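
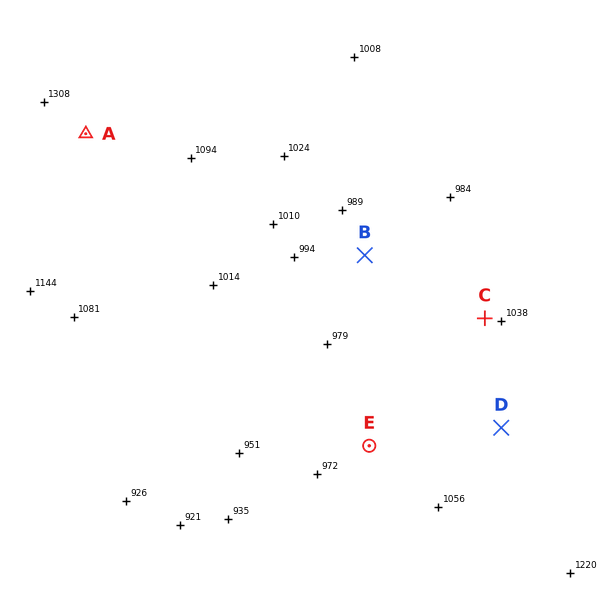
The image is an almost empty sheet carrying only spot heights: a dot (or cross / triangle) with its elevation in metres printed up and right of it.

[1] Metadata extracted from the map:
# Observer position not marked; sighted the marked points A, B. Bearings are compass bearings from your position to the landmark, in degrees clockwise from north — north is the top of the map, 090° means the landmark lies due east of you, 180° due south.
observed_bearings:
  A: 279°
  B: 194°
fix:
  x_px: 383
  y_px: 181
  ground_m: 980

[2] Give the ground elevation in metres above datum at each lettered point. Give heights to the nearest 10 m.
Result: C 1030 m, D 1080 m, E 990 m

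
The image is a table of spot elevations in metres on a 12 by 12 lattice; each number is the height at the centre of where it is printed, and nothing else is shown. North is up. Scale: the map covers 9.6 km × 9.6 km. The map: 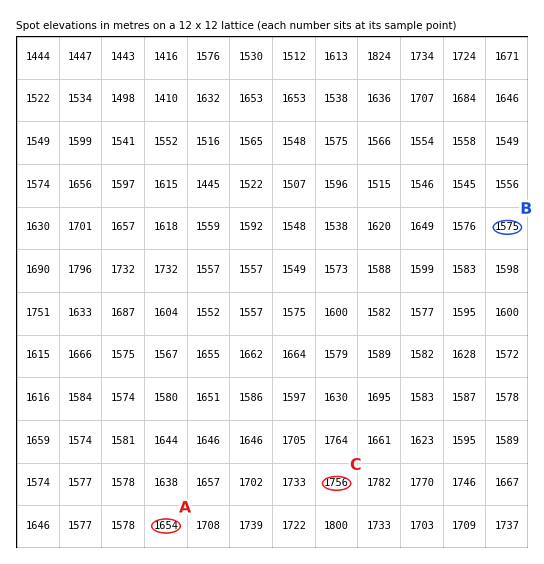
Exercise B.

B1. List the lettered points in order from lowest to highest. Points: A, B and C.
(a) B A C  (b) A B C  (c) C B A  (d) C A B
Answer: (a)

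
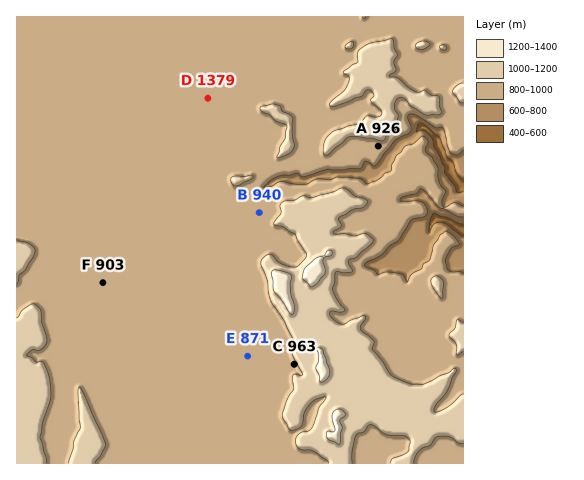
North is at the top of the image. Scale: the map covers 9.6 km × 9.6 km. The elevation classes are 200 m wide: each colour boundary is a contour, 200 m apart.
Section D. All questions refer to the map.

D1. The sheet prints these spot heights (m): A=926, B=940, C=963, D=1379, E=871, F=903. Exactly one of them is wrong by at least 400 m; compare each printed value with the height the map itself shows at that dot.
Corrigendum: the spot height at D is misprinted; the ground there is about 879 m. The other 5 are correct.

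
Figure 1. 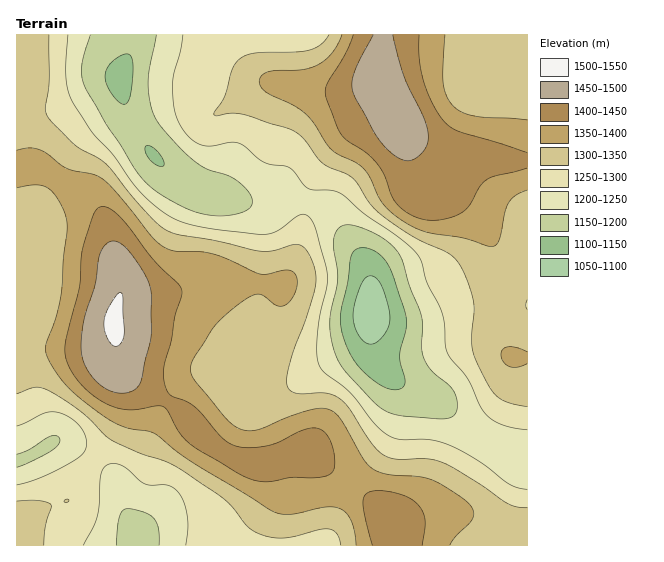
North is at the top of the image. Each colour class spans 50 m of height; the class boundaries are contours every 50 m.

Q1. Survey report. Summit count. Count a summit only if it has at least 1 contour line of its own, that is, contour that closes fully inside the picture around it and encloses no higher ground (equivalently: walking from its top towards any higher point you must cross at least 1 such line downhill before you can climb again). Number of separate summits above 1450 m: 1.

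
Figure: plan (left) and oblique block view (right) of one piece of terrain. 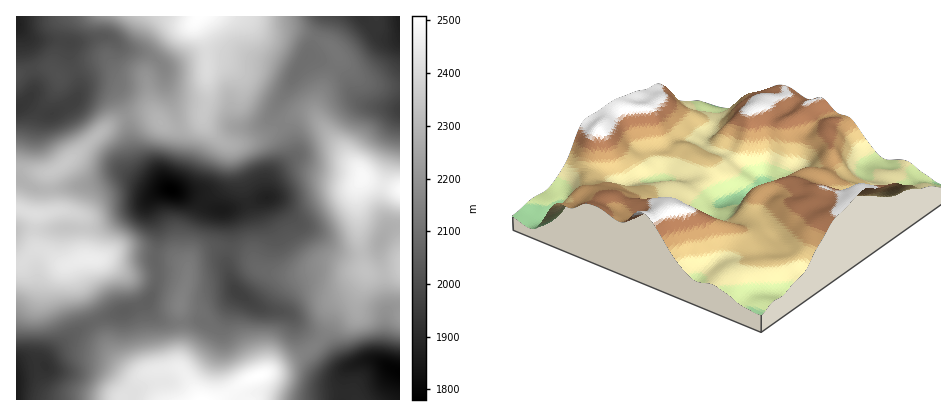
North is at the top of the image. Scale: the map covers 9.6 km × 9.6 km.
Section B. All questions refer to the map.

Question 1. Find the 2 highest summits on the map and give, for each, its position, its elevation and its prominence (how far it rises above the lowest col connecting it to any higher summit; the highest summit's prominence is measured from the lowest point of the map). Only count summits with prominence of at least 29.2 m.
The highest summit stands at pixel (362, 178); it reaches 2488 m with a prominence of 42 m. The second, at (90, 260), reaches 2455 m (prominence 248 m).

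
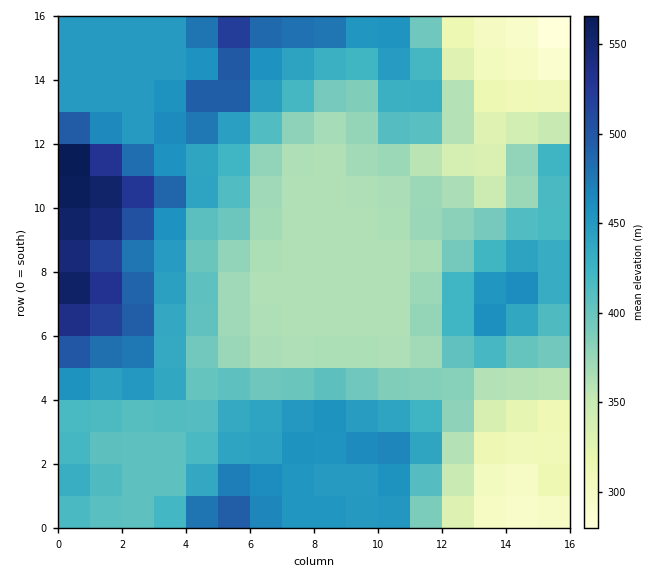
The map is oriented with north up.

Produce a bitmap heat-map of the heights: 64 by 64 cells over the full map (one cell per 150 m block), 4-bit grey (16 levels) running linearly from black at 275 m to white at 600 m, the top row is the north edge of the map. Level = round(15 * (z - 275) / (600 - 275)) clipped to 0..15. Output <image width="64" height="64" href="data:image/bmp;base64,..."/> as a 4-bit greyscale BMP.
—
<image width="64" height="64" href="data:image/bmp;base64,Qk12CAAAAAAAAHYAAAAoAAAAQAAAAEAAAAABAAQAAAAAAAAIAAATCwAAEwsAABAAAAAAAAAAAAAAABEREQAiIiIAMzMzAERERABVVVUAZmZmAHd3dwCIiIgAmZmZAKqqqgC7u7sAzMzMAN3d3QDu7u4A////AHd2ZmZmZmZ4mqqqqpmYiIiIiIiIiIh1RDIiERERERERd2ZmZmZmZniZqqqqmZiIiIiIiIiIiHZUMyIRERERERFmZmZmZmZmeImqqqqZmIiIiIiIiIiIdlQzIiEREREREXd3d2ZmZmZniJqqqpmYiIiIiIiIiIh2VEMyIRERERERd3d3ZmZmZmZ4maqqmZmIiIiIiIiIiHZVQzIhERERERF3d3dmZmZmZmeJmZmZmZiIiIiIiIiIdmVEMyERERESInd3d2ZmZmZmZ3iZmZmYiIiIiIiIiJiHZUQzIRERESIih3d2ZmZmZmZmeIiIiIiIiIiIiIiZmYdmVDIhERESIiJ3d3ZmZmZmZmZ4iIiIiIiIiIiIiZmZiHZUMiERERIiInd3ZmZmZmZmZneIh3iIiIiIiImZmZmYdlQyIhERIiIid2ZmZmZmZmZmd4h3d4iJmYiJmZmZmZiHZUMiIiIRERFmZmZmZmZmZmZ3d3d3iImZmZmZmZmZiIdlQzIiIhEREWZmZmZmZmZmZmd3d3eIiJmZmZmYiIiId2VDMyIiIRERZmZmZmZmZmZmZ3eIiIiIiZmZiIiIiId3ZUQzMiIiIRF3d3d3ZmZnZmZnd4iIiIiIiIiIiIh3d3ZlVDMzIiIiInd3d3d3d3d2Zmd3d3d3iIiIiId3d3dmZmVUMzMzMzIiiId3d3d3iHdmZnd3d3d3d3d3d2ZmZmZmZVRDMzMzMzOIiIh3iIiId2ZmZmZmZmZmZmZmZmVVVVVVVERDNEREM5mYiIiJmYh3ZlVmZlVVVVZmZmVVVVVFVVVVREREREREmZmYiZmZiHdmVVVVVVVVVVVVVVVURERVVVVVVVVVVVSqmZmZmZmId2ZVVVVUREREREREREREREVWZlZmVVVVVbqqmZqqmYh3ZlVVVURERERERERERERERVZmZmZmZmZVu6qpqqqYh3dmVVRERERERERERERERERFVmd3d2ZmZlXLuqqqqpiHd2ZVVERERERERERERERERFVmd4iHdmZmZcy7qru6mYd3ZmVUREREREREREREREREVWZ3iIh3d2Zm3Mu7u7upiHdmZVRERERERERERERERERWZ3iJmId3dmbdzLzMu6mId3ZlVURERERERERERERERFZneImZiHd3Zt3MzMzLqYh3dmZVREREREREREREREREVmd4iZmYh3d33d3MzLupiHd2ZlVERERERERERERERERWZ3iImZmId3fd3dzLuqmId3ZlVURERERERERERERERFVneIiZmZiHd93d3MuqqZiHdmVUREREREREREREREREVWd3iImZmIh33d3MuqqZmId2ZVRERERERERERERERERVZnd4iJmIiHfd3Mu6qZmYh3ZlVEREREREREREREREREVWZ3eIiIiId93My7qpmZiHdlVVVERERERERERERERERVZmZ3iIiHd3zMzMuqmZmId2VVVVREREREREREREREREVVVmd4h3d3fMzcy7qZmIh2ZVVVVERERERERERERERERVVVZ3d3d3d93d3MuqqZiHZlVVVVRERERERERERERERFVVVmd3d3d33d3dzLuqmIdmZmZlVERERERERERERERFVVVVZnd3d3fd3d3cy7qph3ZmZmVURERERERERERERVVVVVVWZmZmd93d3dzMu6mYd2ZmZlVEREREREREREVVVVVVVVVVZmZm3d3d3cy7upiHd3dmVURERERERERERVVVVVRERERVZmbd3d3dzMu6qYh3d2ZVRERERERERERFVVVVREMzRFVmZt3d3d3My7qpmId3ZlRERERERERERERERERDMzM0Vmd37u3d3My7qqmYh3dmVERERERERERERERERDMzMzRWd3fu7d3My6qpmYh3d2ZVREREREREREREQzMzMzMzNFZ3d+7t3Mu6qZmIiHd3dlVERERERERVVEREMzMzMzM0Vnd37t3Mu6mYiIiHd3d2ZURERERERFVVVERDMzMzMzRWd3fd3Mu6mYiIiIiId3dlVEREREREVVVVVUQzMzMzNFZmZszMupmIiIiZmIiId2ZVRERERERVVmZmVEQzMyM0RVVVu7qpiIiIiZmZmIh3dmVVRERERFVmZ3ZlREMzIjM0RESqmZiIiIiImqqpiId3ZmVVREREVWZ3d2ZUQzIiIzMzM5mIiIiIiIiaqqqZiId3ZlVVVEVWZ3d3dlVDMiIiIiIiiIiIiIiIiJqru6qZiHd2ZlVVVVZnd3d2ZUMyIiIiIiKIiIiIiIiImaq7uqmYd3d2ZVVVVmd3d3ZUQzIhEiIiIoiIiIiIiIiJmqu7qph3d3dmVVVWZ3iIdlQzIhERIhERiIiIiIiIiIiZqru6mId3d3ZlVVZ3iIh2VDIiERERERGIiIiIiIiIiIiZq7qYh3d3dmZmZniIiHVDIiEREREREYiIiIiIiIiIiImquqmHd4h3ZmZ3eIiIZUMiERERERERiIiIiIiIiIiIiaq6mYiIiId3d3eIiIdlQiERERERERGIiIiIiIiIiIiJq7qpiIiIiIiIiIiIh2UyIREREREAAIiIiIiIiIiIiJqruqmZmZmZmYiIiIiHZDIhEREREQAAiIiIiIiIiIiJmru7qpmZmqmZmIiIiHZUMhERERERAACIiIiIiIiIiImrzMu6qqqqqqmYiIiIdlQyEREREREAAIiIiIiIiIiIibzMy7qqqqqqqZiIiZh2UyIREREREQAA"/>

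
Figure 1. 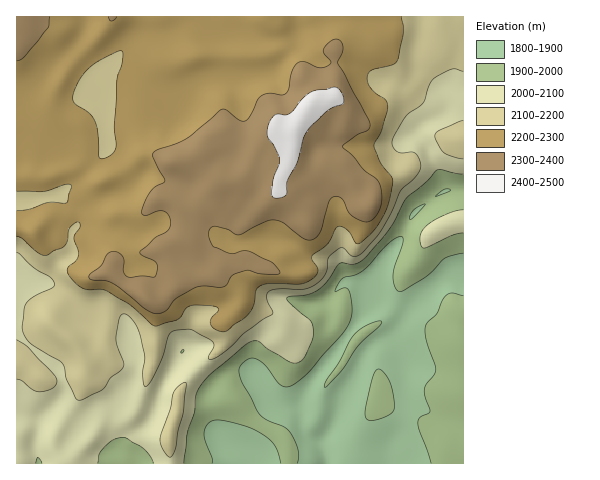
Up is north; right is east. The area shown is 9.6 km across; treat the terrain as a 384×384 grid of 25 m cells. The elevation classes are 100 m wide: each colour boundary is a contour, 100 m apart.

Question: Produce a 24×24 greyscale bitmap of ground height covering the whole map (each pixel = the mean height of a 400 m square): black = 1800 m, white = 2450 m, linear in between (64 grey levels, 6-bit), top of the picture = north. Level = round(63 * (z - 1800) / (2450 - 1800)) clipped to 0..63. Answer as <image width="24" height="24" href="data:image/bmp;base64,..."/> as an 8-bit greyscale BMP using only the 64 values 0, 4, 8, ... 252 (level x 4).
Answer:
<image width="24" height="24" href="data:image/bmp;base64,Qk12BgAAAAAAADYEAAAoAAAAGAAAABgAAAABAAgAAAAAAEACAAATCwAAEwsAAAABAAAAAAAAAAAAAAEBAQACAgIAAwMDAAQEBAAFBQUABgYGAAcHBwAICAgACQkJAAoKCgALCwsADAwMAA0NDQAODg4ADw8PABAQEAAREREAEhISABMTEwAUFBQAFRUVABYWFgAXFxcAGBgYABkZGQAaGhoAGxsbABwcHAAdHR0AHh4eAB8fHwAgICAAISEhACIiIgAjIyMAJCQkACUlJQAmJiYAJycnACgoKAApKSkAKioqACsrKwAsLCwALS0tAC4uLgAvLy8AMDAwADExMQAyMjIAMzMzADQ0NAA1NTUANjY2ADc3NwA4ODgAOTk5ADo6OgA7OzsAPDw8AD09PQA+Pj4APz8/AEBAQABBQUEAQkJCAENDQwBEREQARUVFAEZGRgBHR0cASEhIAElJSQBKSkoAS0tLAExMTABNTU0ATk5OAE9PTwBQUFAAUVFRAFJSUgBTU1MAVFRUAFVVVQBWVlYAV1dXAFhYWABZWVkAWlpaAFtbWwBcXFwAXV1dAF5eXgBfX18AYGBgAGFhYQBiYmIAY2NjAGRkZABlZWUAZmZmAGdnZwBoaGgAaWlpAGpqagBra2sAbGxsAG1tbQBubm4Ab29vAHBwcABxcXEAcnJyAHNzcwB0dHQAdXV1AHZ2dgB3d3cAeHh4AHl5eQB6enoAe3t7AHx8fAB9fX0Afn5+AH9/fwCAgIAAgYGBAIKCggCDg4MAhISEAIWFhQCGhoYAh4eHAIiIiACJiYkAioqKAIuLiwCMjIwAjY2NAI6OjgCPj48AkJCQAJGRkQCSkpIAk5OTAJSUlACVlZUAlpaWAJeXlwCYmJgAmZmZAJqamgCbm5sAnJycAJ2dnQCenp4An5+fAKCgoAChoaEAoqKiAKOjowCkpKQApaWlAKampgCnp6cAqKioAKmpqQCqqqoAq6urAKysrACtra0Arq6uAK+vrwCwsLAAsbGxALKysgCzs7MAtLS0ALW1tQC2trYAt7e3ALi4uAC5ubkAurq6ALu7uwC8vLwAvb29AL6+vgC/v78AwMDAAMHBwQDCwsIAw8PDAMTExADFxcUAxsbGAMfHxwDIyMgAycnJAMrKygDLy8sAzMzMAM3NzQDOzs4Az8/PANDQ0ADR0dEA0tLSANPT0wDU1NQA1dXVANbW1gDX19cA2NjYANnZ2QDa2toA29vbANzc3ADd3d0A3t7eAN/f3wDg4OAA4eHhAOLi4gDj4+MA5OTkAOXl5QDm5uYA5+fnAOjo6ADp6ekA6urqAOvr6wDs7OwA7e3tAO7u7gDv7+8A8PDwAPHx8QDy8vIA8/PzAPT09AD19fUA9vb2APf39wD4+PgA+fn5APr6+gD7+/sA/Pz8AP39/QD+/v4A////AFxcbGhQRERcbDwkHBggLCAMGBwYFCAsMGBgaGRgUFRoeEAgHCAoKBQMGCAcHCQsMFxYaGRkYGBcfEwsLCwkHBgYFCQoJCQoLGhoaHRoYGhYdFg8PCgcHBggFCAsJCQsMHh8dIiAbGxoYGhENCAgMCQkHBwoICAoMHx0eIyEeHB4VGBoRCg0TEAkJBwkHCAoMHR8jIyEdHCIYFx4fFBYYFQ4JCQcHCAsNHiMkIB8dHygjICYnIBsbFQ4LCQkHCQsNHSEgHx8iLTMuKCgrKR4WEAsMCAgIBwkNHB0fJyovMzIzMTAvLCQhIBIKCAcKCQcIHCAkKzExMDEyMjIxMDEuKh8RDQcLDwoHIigmKC0wMDIzMjEwMC4sKyUeHw0KEREMLCwoJystLi8yMzEwMC0uNC4mKx4NEBYVKCkoJyouLzEyMzMzNDU1NjEuNC0UCw8TJycnKCopKzIyMzY2Njk6NzMyNDAeEQsLKiopKCsqKi8zNDc4ODk6NzU0MiwjHBISKCgoKCcoLTE2ODc1Nzk7NzQyLiUeHRodKCgoKCcnKywtMjY1NTo8OjQzLiYcGh0gKCgpKCYnKSkoKzEyMTg7PTk3MykfGxscKCkpJiYnKSgoKSwtLjM0Ozw5LiciHhwcKSkrJyYnKCkpKCkpKSovNjc0KSUjIB0cLioqKScnKCorLCoqKiosMTAvKiglICAeMy4sKisoJygpKikoKSorLDAwLSwnISEgNTEvKy4tKSgoJycnKS0sKy0tLCooIiIiA=="/>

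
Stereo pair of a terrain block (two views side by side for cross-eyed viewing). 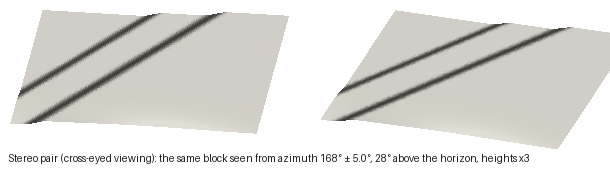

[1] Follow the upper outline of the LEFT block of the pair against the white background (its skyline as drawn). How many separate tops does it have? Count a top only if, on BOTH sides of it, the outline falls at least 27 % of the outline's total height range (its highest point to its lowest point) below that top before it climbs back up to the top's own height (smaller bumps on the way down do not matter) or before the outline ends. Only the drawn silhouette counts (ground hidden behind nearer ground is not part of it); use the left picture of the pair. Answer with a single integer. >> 0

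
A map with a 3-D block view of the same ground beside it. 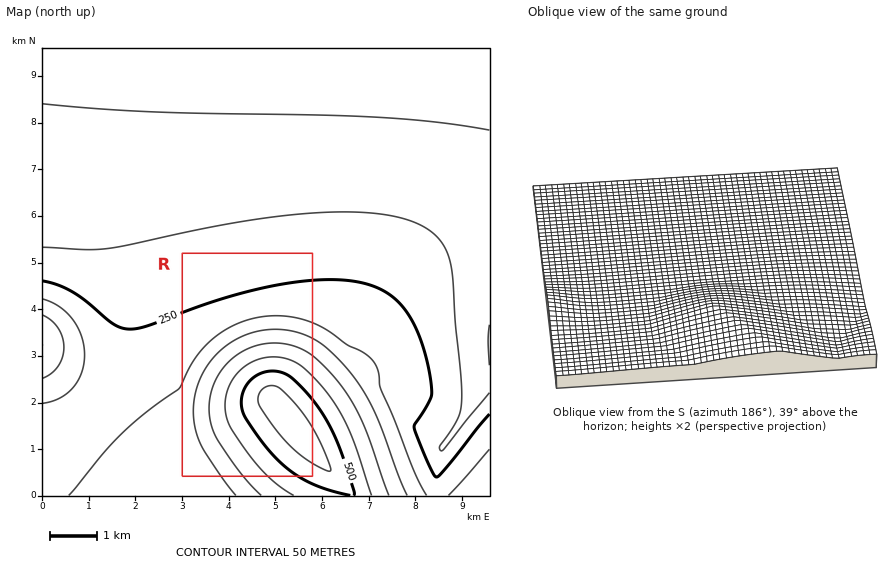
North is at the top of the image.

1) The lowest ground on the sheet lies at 120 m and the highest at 590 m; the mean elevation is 250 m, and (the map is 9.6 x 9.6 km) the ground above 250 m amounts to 35.9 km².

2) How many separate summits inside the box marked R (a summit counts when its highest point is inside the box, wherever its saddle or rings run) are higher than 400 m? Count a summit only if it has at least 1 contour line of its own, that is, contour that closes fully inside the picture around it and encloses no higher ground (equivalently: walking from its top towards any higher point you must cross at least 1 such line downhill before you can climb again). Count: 1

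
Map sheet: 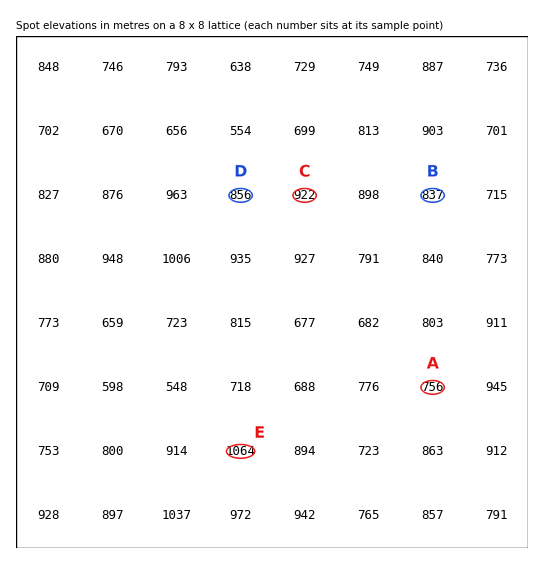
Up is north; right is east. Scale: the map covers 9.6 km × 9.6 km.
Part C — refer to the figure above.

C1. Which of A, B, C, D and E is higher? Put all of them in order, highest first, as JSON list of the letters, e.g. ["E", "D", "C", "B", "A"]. ["E", "C", "D", "B", "A"]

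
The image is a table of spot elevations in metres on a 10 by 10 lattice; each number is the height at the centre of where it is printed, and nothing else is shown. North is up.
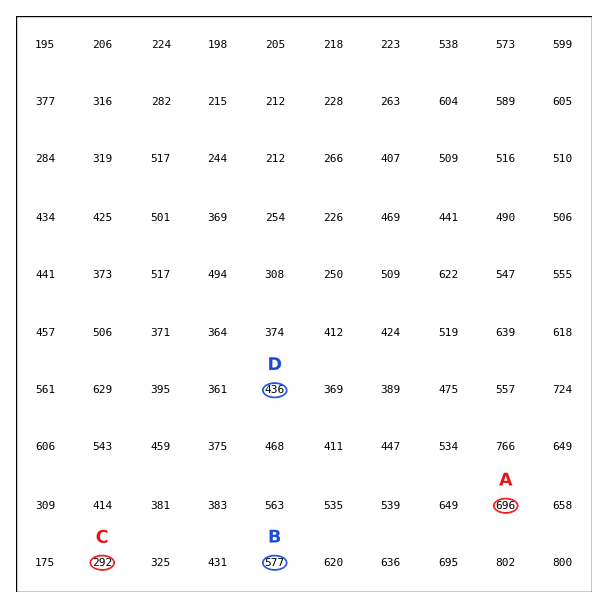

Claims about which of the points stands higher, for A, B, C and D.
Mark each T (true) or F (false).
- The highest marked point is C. F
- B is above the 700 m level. F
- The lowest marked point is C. T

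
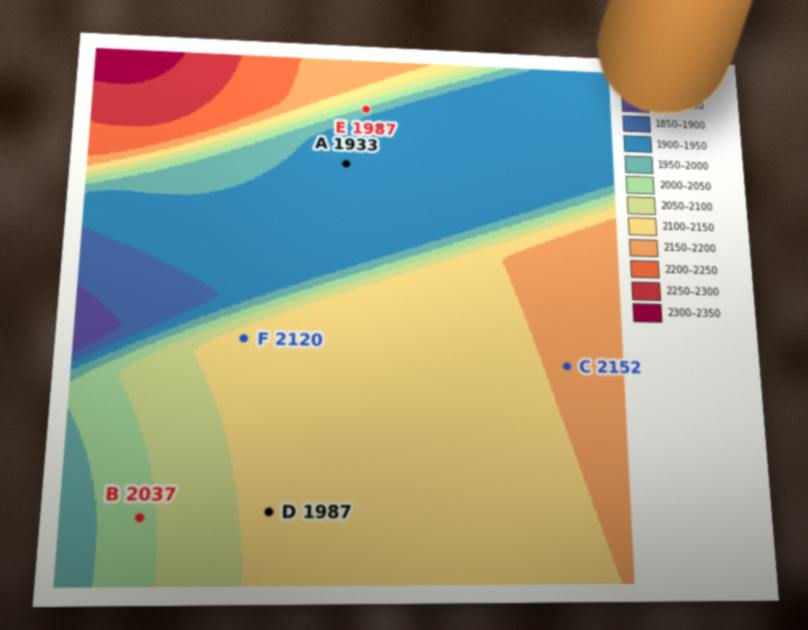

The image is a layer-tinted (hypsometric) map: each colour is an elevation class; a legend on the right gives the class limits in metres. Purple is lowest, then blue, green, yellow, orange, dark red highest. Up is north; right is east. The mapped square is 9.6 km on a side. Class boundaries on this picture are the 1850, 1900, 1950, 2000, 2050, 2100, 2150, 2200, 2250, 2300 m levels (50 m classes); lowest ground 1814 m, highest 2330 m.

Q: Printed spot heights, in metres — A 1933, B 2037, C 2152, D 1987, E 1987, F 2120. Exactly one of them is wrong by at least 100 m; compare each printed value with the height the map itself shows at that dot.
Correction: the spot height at D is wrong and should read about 2112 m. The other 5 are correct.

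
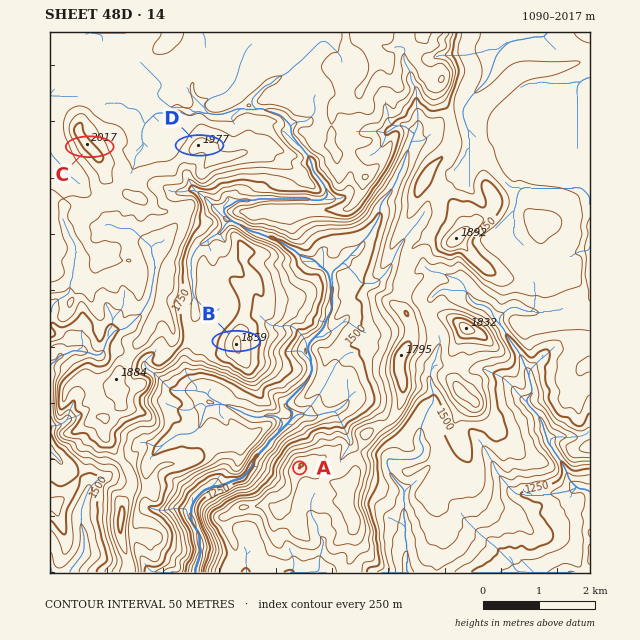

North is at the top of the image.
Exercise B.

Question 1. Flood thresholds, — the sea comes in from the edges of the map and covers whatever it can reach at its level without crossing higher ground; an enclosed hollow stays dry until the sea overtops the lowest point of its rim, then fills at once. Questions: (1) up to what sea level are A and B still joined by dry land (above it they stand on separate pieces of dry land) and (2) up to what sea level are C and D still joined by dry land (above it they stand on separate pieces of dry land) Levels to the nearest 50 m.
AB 1650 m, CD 1900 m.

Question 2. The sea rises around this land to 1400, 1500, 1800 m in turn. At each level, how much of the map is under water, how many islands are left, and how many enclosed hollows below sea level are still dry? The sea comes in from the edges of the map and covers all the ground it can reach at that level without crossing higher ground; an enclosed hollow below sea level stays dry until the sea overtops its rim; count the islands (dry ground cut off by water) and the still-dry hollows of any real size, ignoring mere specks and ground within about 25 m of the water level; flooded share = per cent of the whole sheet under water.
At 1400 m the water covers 10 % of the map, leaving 0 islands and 0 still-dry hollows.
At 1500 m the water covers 24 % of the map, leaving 0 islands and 0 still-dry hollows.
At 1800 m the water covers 73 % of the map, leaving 2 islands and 0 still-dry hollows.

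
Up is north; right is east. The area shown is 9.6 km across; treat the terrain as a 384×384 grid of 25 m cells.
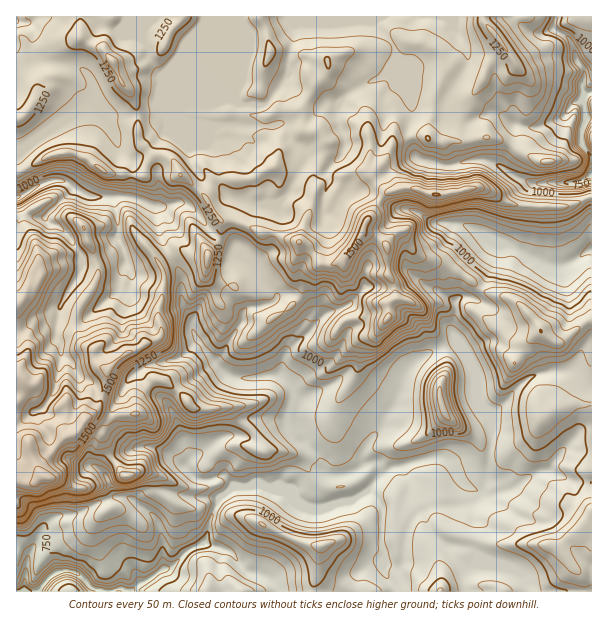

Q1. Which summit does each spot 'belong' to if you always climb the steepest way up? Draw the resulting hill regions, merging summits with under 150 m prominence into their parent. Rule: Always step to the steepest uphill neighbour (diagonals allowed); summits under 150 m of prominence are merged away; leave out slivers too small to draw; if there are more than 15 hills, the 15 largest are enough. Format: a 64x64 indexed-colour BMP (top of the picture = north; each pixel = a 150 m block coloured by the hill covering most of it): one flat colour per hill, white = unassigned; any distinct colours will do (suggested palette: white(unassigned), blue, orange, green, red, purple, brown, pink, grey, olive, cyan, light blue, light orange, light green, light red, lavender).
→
<image width="64" height="64" href="data:image/bmp;base64,Qk12CAAAAAAAAHYAAAAoAAAAQAAAAEAAAAABAAQAAAAAAAAIAAATCwAAEwsAABAAAAAAAAAA////ALR3HwAOf/8ALKAsACgn1gC9Z5QAS1aMAMJ34wB/f38AIr28AM++FwDox64AeLv/AIrfmACWmP8A1bDFABEXd3dxERERERERERERFERERERERBERERERERERERERERF3cRERERERERERERFERERERERBERERERERERERERERERERERERERERERERREREREREREERERERERERERERERERERERERERERERERREREREREREQRERERERERERERERERERERERERERERERRERERERERERBERERERERERERERERERERERERERERFEREREREREREREEREREREREREREREREREREREREREREUREREREREREREQRERERERERERERERERERERERERERERRERERERERERERBEREREREREREREREREREREREREREREUREREREREREREERERERERERERERERERERERERERERERREREREQRFEREQREREREREREREREREREREREREREREREUREREQREREUQRERERERERERERERERERERERERERERERFERBERERERERERERERERERERERERERERERERERERERERERERERERERERERERVVEREREREREREREREREREREREREREREREiIhERERERFVURERERERERERERERERERERERERERERESIiJVVVERFVVRERERERERERERERERERERERERERERESIiIlVVVVVVVVURERERERERERERERERERERERERERESIiIiVVVVVVVVVRERERERERERERERERERERERERERERIiIiIlVVVVVVVVERERERERERERERERERERERERERERIiIiIiJVVVVVVVUREREREREREREREREREREREREREREiIiIiIlVVVVVVVRERERERERERERERERERERERERERESIiIiIiJVVVVVVTMRERERERERERERERERERERERERERIiIiIiIlVVVVVTMzEREREREREREREREREREREREREREiIiIiIiJVVVVVMzMREREREREREREREREREREREREREiIiIiIiIlVVVVUzMzMRERExEREREREREREREREREREiIiIiIiIiVVVVVTMzMzMREzERERERERERERERERERERIiIiIiIiIlVVVTMzMzMzMzMREREREREREREREREREREiIiIiIiIiIlVVMzMzMzMzMxERERERERERERERERERERIiIiIiIiIiIlMzMzMzMzMzERERERERERERERERERERESIiIiIiIiIiIzMzMzMzMzMRERERERERERERERERERERIiIiIiIiIiIzMzMzMzMzMxERERERERERERERERERERESIiIiIiIiIiMzMzMzMzMzERERERERERERFhERERERESIiIiIiIiIiIzMzMzMzMzMRERERERERERFmZhERERERIiIiIiIiIiIjMzMzMzMzMxEREREREREREWZmYREREiIiIiIiIiIiIiETMzMzMzMzERERERERERERZmZmEREiIiIiIiIiIiIiIhEzMzMzMzMRERERERERERFmZmYREiIiIiIiIiIiIiIiERMzMzMzMxEREREREREREWZmZhEiIiIiIiIiIiIiIiIhEzMzMiMzEREREREREREWZmZmYiIiIiIiIiIiIiIiIiITMzIiIiMRERERERERERZmZmYiIiIiIiIiIiIiIiIiIiEyIiIiIhERERERERERZmZmIiIiIiIiIiIiIiIiIiIiIiIiIiIiERERERERERFmZmIiIiIiIiIiIiIiIiIiIiIiIiIiIiIREREREREREWZmYiIiIiIiIiIiIiIiIiIiIiIiIiIiIhERERERERERZmYiIiIiIiIiIiIiIiIiIiIiIiIiIiIiERERERERESIiIiIiIiIiIiIiIiIiIiIiIiIiIiIiIiIRERESIiIiIiIiIiIiIiIiIiIiIiIiIiIiIiIiIiIiIhIhESIiIiIiIiIiIiIiIiIiIiIiIiIiIiIiIiIhEREiIiIiIiIiIiIiIiIiIiIiIiIiIiIiIiIiIiIiIREREREiIiIiIiIiIiIiIiIiIiIiIiIiIiIiIiEiIiERERERESIiIiIiIiIiIiIiIiIiIiIiIiIiIiIREREREREREREREiIiIiIiIiIiIiIiIiIiIiIiIiIiIhERERERERERERgREiIiIiIiIiIiIiIiIiIiIiIiIiIiERERERERERERGBERIiIiIiIiIiIiIiIiIiIiIiIiIiIREREREREREREYERERIiIiIiIiIRERERERIiIiIiIiIhERERERERERERgRERERESIiIiIREREREREiIiIiIiIiERERERERERERGBERERESIiIiIiIiERERESIhESIiIiIREREREREREREYERERERIiIiIiIiERERESIREREiIiIRERERERERERERERERERIiIiIiIREREREREREREREiIhEREREREREREREREREREiIiIiEREREREREREREREREiERERERERERERERERERIiIiIiERERERERERERERERERERERERERERERERERIiIiIiIiIREREREREREREREREREREREREREREREREREiIiIiIiIhERERERERERERERERERERERERERERERERESIiIiIiIhERERERERERERERERERERERERERERERERERIiIiIiIiERERERERERERERERERERERERERERERERESIiIiIiIiIhERERERERERERERERERERERERERERERER"/>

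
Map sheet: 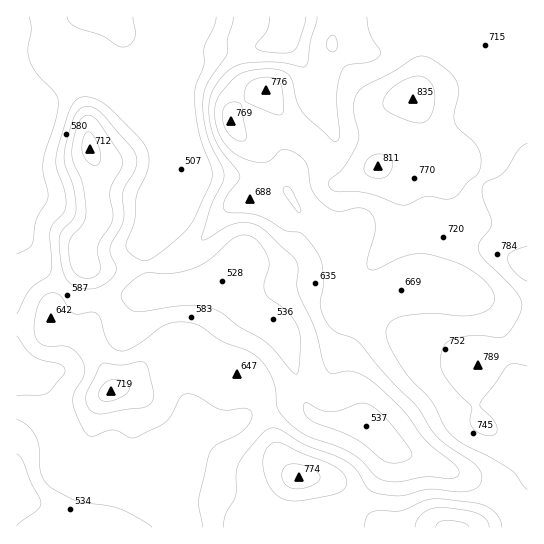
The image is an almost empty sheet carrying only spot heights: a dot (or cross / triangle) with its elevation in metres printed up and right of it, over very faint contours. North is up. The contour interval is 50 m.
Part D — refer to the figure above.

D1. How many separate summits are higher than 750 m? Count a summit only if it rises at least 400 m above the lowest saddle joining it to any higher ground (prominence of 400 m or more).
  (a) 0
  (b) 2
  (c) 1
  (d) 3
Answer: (a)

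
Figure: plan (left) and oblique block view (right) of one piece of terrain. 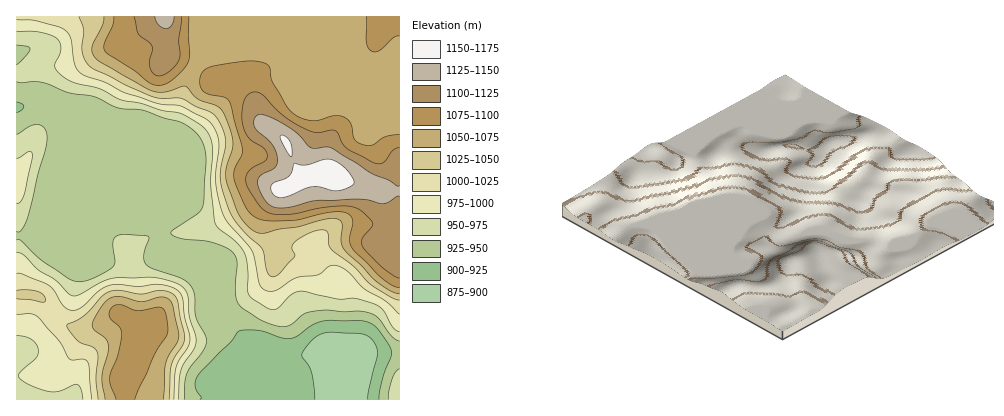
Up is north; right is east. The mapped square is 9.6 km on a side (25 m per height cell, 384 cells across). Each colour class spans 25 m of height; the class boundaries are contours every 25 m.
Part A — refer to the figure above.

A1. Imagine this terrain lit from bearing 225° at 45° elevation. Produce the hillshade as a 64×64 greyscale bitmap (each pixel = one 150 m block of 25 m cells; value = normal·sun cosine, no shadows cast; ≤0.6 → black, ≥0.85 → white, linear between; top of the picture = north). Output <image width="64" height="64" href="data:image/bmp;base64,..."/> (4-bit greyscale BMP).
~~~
<image width="64" height="64" href="data:image/bmp;base64,Qk12CAAAAAAAAHYAAAAoAAAAQAAAAEAAAAABAAQAAAAAAAAIAAATCwAAEwsAABAAAAAAAAAAAAAAABEREQAiIiIAMzMzAERERABVVVUAZmZmAHd3dwCIiIgAmZmZAKqqqgC7u7sAzMzMAN3d3QDu7u4A////AHeIiId3ibu6mHZmZTABNWZmZmZnd3d3ZlVWZmZ3iZmIeIiIh3eKu7qYZmZlIAE0VmZmZmZmZ3dlVVZmZmeImYiIiYiHd4m7updmZmUgATRWZmZmZmZmZmVVVmZmZ3iZiHiId3d3iauph2ZmZSABNWZmZlVVZmZmZVVmZmZneIiHd3dmd3eJqqmHZmZlIRJFZmZlVVZmZmZVVWZmZmd4iId2ZmZ3d4mqmHd2ZmUyI1ZmZmVVZmZmZmVVZmZmZ3eId2ZmZ3eIiZmYiHdmZUM0VmZmZVZmZmZmZlVmZmZmd4h3Zmd3iIiJmZiIh2ZmVEVVVmZmZmZmZ3d2ZmZmZmZ3iIhmZ3iJmZmZmYiHZmZlVERVZmZmd3d4iHdmZmZmZ3iJmWZ3iJmZmZmZmIdmZmZTIjRWZmd3eJmZh2Z3d3d3iJq7d3iZqpmZmZmYh2ZmZUEBJFVWZ3iZqpmHZ3d4iIiJrMt4iJqpiIiJmZiHZmZlIAATRVZniJqqmHd3eIiIiJq8y4iJqph2d4iJmHdmVVQQACNFZniJqqmHd3eImZmZq8y7iImphlVWeIiHdmVVUwAAJFZniZmqmHdneImZmZqru7qImZhkNFZ3iHZVRFVCAAE0ZniZmamHdmd4iZqZmqq7qYiZhkM0Vmd3ZDMzRDIAAjVmeJqZmYdmZ4iJmZmZqru6iIh1MjRWZmVCESNEMQACNWd5mZmZh2Z3iImZiImqvMt3ZkMiNFZmVCEBIzMQAAE1Z4mZmZmHd3iJiIh4iavN3FVEMhI0RVVDEQEjMgAAAjVniJmZmYh3iJiIh3iavN3cRDIhEjNEREMhEjMhAAASRmeImZmpl3eIiId3eKvN3ctEMiESI0VURDM0QyEAETRWZ4iJmamHd3iId2eJvN3LqVQyIiJFZmZVVVVTIiI0RWZneImaqYdneId2eJvN3LqYQyIiNGZmZnd3dlQzRFVmZneImaqpdmd3d3eJvN3cqYcyESRWZmZneIh2VFVmZ3d3eImaqql2Zndmd5rN3cuYdyISRmZmZmeIiHZVZnd4d4iJmau7qHZmZmZ4mszLqYd3MiRmZmZmZ4iHZVZneIiIiZmau8updmZmZniau7qYd2ZERmZmZmZnh3ZVVmd4iIiZmZq8y6h3d3ZneImqmHdmZlVWZmZmZmd3ZVVmZ3d3iIiZq83LqId4h3d4iZmHdmZVZWZmZmZmZ2ZlVWZmZmd3d4mrzcqYiJmYiIiZmYd2ZmZlVmZmZmZmZmZmZmZmZmZniazMupmaqqmZmZmZmId3ZmVWZmZmZmZmZmZmZmVmZmeKvMupmruqqZmaqqqpiId3ZUVmZmZmZmZmZmZmVWZmeJq8u6mru6qZmaqru6qZiIdlRWZmZmZmZmZmZmZmZmZ4q7u6qru6mYiZmqu6qpmId2VFZmZmZmZmZmZmZmZmZ4m7y7qqu6mIiIiaqqqZmId3VURmZmZmZmZmZmZmZmZnirzLuqu6mHd3iJmZiIiHdmZVRFZmZmZmZmZmZmZmZmeKvMu6qqmHZnd4iYh3d2ZVVlVEVmZmZmZmZmZmZmZmZ4q8y6mZh2ZmZ3iIh2ZlVEVWZURWZmZmZmZmZmZmZmZniru6mIdlVWd3d3d2VUQzNFZlVFZmZmZmZmZmZmZmZmeKu6mHdlVWd3ZmZlQzMiNFZmZURWZmZmZmZmZmZmZmZ4q7qYdmVniYZVVVQyIiI1Z3ZlRFZmZmZmZmZmZmZmZnirqph3d4mphkRVQyERI0V3dmVEVmZmZmZmZmZmZmZmeauqmYiImrl1REVDIRI0VnZmZVRWZmZmZmZmZmZmZmaJq7qqqpqruGQ0RUQyI0VmZlZlVFVmZmZmZmZmZmZmZ5qru7u7qruXQyNERDM0VmZlVmZVVWZmZmZmZmZmZnd5q7u7u7uqqXQhEjRUREVWZlVWZlVVZmZmZmZmZmZ3iZq7u7vMupiGQQASNFVERWZmZmZmVVVmZmZmZ3d3eJqqq8y7u7uph1QgACNFVURFZmZmZmZlVWZmZmd4iIibu7u8zLu7uph2QhESRVZVRFZmZmZndmZmZnd3eJqqq8zMu7zLu7upmGVCIjRmZmZWZmZmZmiHdmd3iIiaq6q83cu7vLu7qpmHZTMzRmZmZmZmZmZmaIh3eImZmaq7u7zdy6qqu7qZiHdUQzRWZmZmZmZmZmZoiHiJmZmqq7u7zdy6mZmqqYh3dlRDRWZmZmZmZmZmZmd3iJmqqqq7u8zMzKmHiJmYd3dmVURFZmZmZmZmZmZmZ3eImZmqqru8u7u6mHd4iIdmZmZlVVZmZmZmZmZmZmZnd4iJmZqqu7u7qqmYdmd3ZlVWZmVVZmZmZmZmZmZmZmd3iIiImqq7u6qZmId2ZmZlVVVVVVVmZmZmZmZmZndmZ3d3d3iaqqqqmYiHd2ZVVmZVVVVVVWZmZmZmZmZ3d3ZmZ3Z3iZqqqpmYh3d3ZURWZmZmZVVmZmZmZmZmZniHdmd3d3iJqpmZmIh3d3dlM1ZmZmZmZmZmZmZmZmZneId2aIiIiZqZiIiId3d3iHUzVmZmZmZmZmZmZmZmZmeId2d5mZmaqpmIeId3d3iIdUNWZmZmZmZmZmZmZmZmZ4h3Z3mZqqqqmId4h3d3iZh1M1ZmZmZmZmZmZmZmZmZneHdmeZmZmZmYh4iIh3eJmHQzVmZmZmZmZmZmZmZmZmd4h2Z4iZmZiIh3iJmHeImYZCNWZmZmZmZmZmZmZmZmZ3iHdm"/>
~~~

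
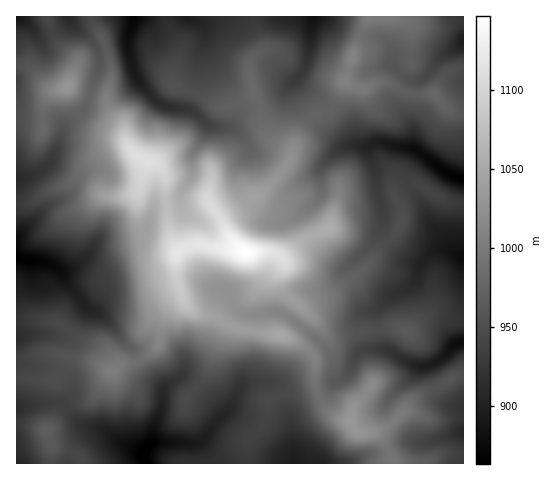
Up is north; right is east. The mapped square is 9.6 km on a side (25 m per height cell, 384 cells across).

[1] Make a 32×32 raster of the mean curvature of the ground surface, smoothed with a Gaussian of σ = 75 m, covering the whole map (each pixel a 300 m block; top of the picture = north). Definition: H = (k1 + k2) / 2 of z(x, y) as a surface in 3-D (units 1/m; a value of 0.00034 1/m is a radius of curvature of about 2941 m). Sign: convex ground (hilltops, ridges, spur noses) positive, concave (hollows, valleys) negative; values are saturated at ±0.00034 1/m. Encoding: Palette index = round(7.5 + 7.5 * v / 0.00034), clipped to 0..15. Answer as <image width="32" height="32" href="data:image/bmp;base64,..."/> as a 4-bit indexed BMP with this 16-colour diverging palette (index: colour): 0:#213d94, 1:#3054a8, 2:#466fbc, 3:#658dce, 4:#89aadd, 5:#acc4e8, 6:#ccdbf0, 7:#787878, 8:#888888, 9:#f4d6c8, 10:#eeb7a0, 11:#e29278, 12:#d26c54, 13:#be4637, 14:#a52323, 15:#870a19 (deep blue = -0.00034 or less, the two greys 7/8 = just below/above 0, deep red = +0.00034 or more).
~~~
<image width="32" height="32" href="data:image/bmp;base64,Qk12AgAAAAAAAHYAAAAoAAAAIAAAACAAAAABAAQAAAAAAAACAAATCwAAEwsAABAAAAAAAAAAlD0hAKhUMAC8b0YAzo1lAN2qiQDoxKwA8NvMAHh4eACIiIgAyNb0AKC37gB4kuIAVGzSADdGvgAjI6UAGQqHAGfGy5lE7rqYmGZ2MybNvspZ2HdUYTETmpl1VE3YkhJnfuhEN4SKpGqZpnee3cdJdGeWV2inLrg0iIVazaRPzYhlVo2arA24dIqXXFzYC8VFmahJq3cHqIVXZX0Un4Kc2JeHWex1U0mVVlR9Ul/pAs+YmYucm7Q4lkNVf2YnQDMLaZdowzjiSJl43tWYVBnuQGVpqWHZl0ed7f0Xppq9uImrylEWiorrt0MwrXVFmpmJl3o2ZYmM5XWXS9eYVkaJl4V1amKajnNDaYQmiZdESZaogopiqm0zElWth0a5ikmmMRZVZbivVI76n7ZRXIVGlIl3gXi1zt/O//yHiEaYhlcruaUIsriVfzADvf6DfHZncquIA8GlItcjRCf5Zk2DeLk3jKr0lW/WaWhh2IVbZsxryE679pNfk6yGpYySmX7oQ2p3IMjbDNKX2VHPopnLAHcWqCbs5g/iM36RK5W8kBtsNHlf/O0YiEV9yiEUMAW6bpOJf6Kb0EVairZ1c1pMmGqEV4+mpVBViXd4pmvJWJpZZjOq4gAKyXp2iYd5dnbaWu+i9RC9uYeaVHZ6y2u+pmqPwOoH2nd1uHMqv2m2M6fHOeTIDKl3Z9drKIyFN9R+hzn18Ep5hYesvUV82WaXMqKXNvBaeaWGWalUdbVHqJQo81yGB6hFd4dGc0Td3Myb"/>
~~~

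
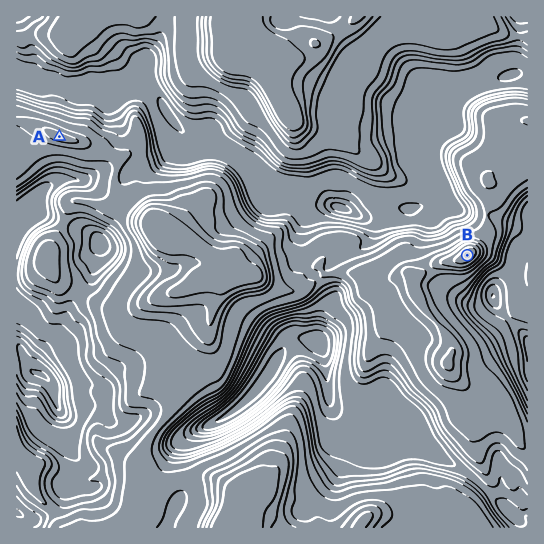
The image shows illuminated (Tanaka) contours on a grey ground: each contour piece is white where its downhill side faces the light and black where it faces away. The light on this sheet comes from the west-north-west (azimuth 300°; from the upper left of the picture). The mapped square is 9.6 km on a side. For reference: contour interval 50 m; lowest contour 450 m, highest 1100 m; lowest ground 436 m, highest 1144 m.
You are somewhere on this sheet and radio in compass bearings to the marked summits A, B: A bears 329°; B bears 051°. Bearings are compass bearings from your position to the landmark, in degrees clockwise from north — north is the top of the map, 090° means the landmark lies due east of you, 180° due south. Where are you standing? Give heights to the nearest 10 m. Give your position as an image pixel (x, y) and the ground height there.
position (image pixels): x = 241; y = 439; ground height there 850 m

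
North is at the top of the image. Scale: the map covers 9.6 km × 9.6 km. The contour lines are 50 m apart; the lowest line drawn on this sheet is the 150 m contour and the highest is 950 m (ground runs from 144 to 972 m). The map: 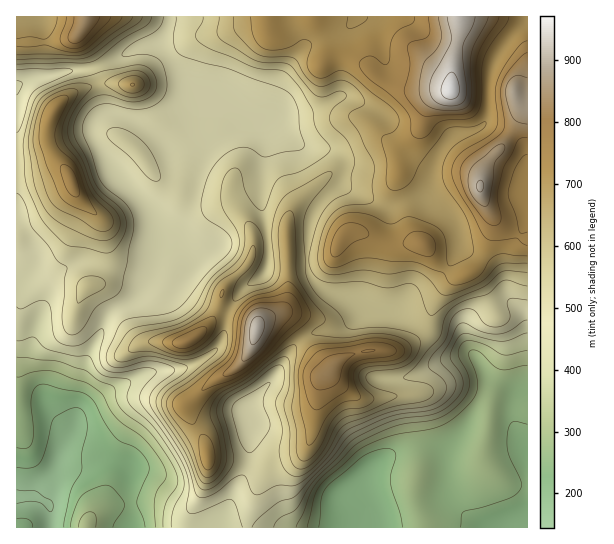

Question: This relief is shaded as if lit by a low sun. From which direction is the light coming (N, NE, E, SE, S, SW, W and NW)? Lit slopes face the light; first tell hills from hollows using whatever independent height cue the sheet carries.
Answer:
W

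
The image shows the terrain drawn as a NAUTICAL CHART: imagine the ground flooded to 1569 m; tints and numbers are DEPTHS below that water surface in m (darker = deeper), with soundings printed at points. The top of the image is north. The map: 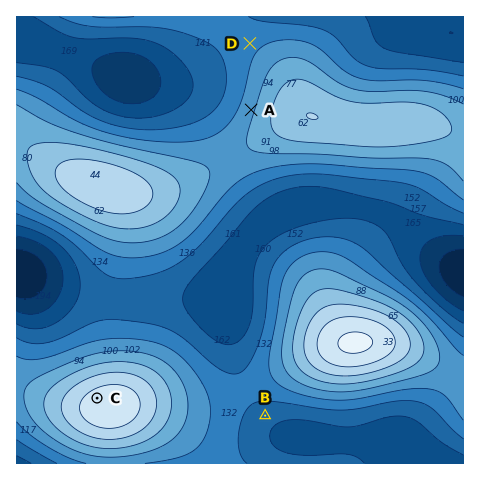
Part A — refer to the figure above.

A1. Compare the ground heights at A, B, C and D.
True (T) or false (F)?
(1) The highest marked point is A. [F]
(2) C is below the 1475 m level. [F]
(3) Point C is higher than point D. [T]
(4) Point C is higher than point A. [T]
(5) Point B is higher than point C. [F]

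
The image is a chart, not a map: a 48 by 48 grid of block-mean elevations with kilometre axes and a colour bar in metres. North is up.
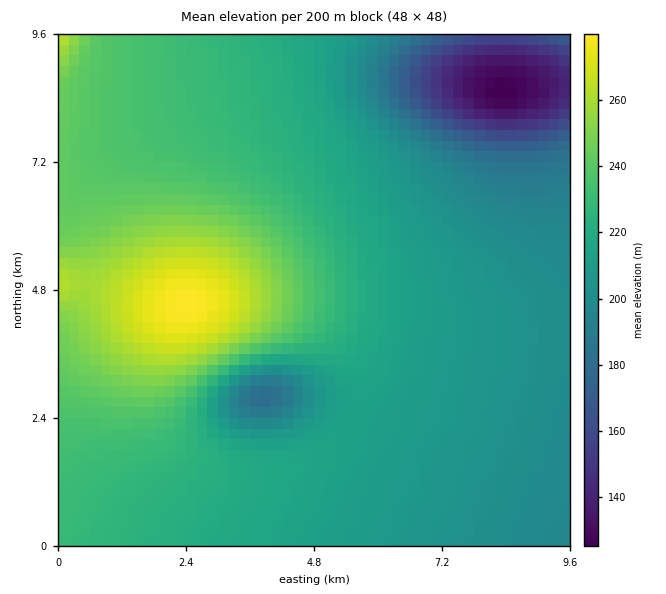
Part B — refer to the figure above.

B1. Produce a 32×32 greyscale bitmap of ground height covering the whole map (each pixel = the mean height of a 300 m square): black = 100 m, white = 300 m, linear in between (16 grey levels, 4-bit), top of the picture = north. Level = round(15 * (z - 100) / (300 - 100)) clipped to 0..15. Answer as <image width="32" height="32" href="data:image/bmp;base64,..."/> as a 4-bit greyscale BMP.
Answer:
<image width="32" height="32" href="data:image/bmp;base64,Qk12AgAAAAAAAHYAAAAoAAAAIAAAACAAAAABAAQAAAAAAAACAAATCwAAEwsAABAAAAAAAAAAAAAAABEREQAiIiIAMzMzAERERABVVVUAZmZmAHd3dwCIiIgAmZmZAKqqqgC7u7sAzMzMAN3d3QDu7u4A////AKqpmZmZmZmZiIiIiIiIh3eqqZmZmZmZmYiIiIiIiId3qqqZmZmZmZmYiIiIiIiHd6qqqZmZmZmZmIiIiIiIiHeqqqqZmZmZmZiIiIiIiIh3qqqqqZmZmZmZiIiIiIiIh6qqqqqZmYiJmYiIiIiIiIeqqqqqmYiIiImYiIiIiIiHqqqqqpmHZ3iImIiIiIiIiKu7u7qph2Z3iJmIiIiIiIi7u7u7uph3eImZmIiIiIiIu7vMzMuqmZmZmZiIiIiIiLvMzN3cy6qpmZmYiIiIiIi7zM3d3dy7qqmZmYiIiIiIvMzd3d3cy7qpmZmIiIiIiMzM3d3d3cu6qpmZiIiIiIjMzN3d3dzLuqqZmYiIiIiIzMzM3d3My7qpmZmIiIiIh7u8zMzMzLuqqZmYiIiIiHe7u7zMzLu7qqmZmIiIiHd3u7u7u7u7qqqZmZiIiHd3d7u7u7u7uqqpmZmIiId3d3e7uqqqqqqqqZmZiIh3d3d3uqqqqqqqqpmZmIiHd3dmd7qqqqqqqqmZmZiId3ZmZma6qqqqqqqZmZmIh3ZlVVVVuqqqqqqqmZmZiHdlVEM0RLuqqqqqqpmZmId2VEMyIzO7qqqqqqmZmZiHZVQzIiIzu6qqqqqpmZmYh2VUMyIiM7uqqqqqqZmZmId2VEMzMzTLqqqqqqmZmZiIdmVURERF"/>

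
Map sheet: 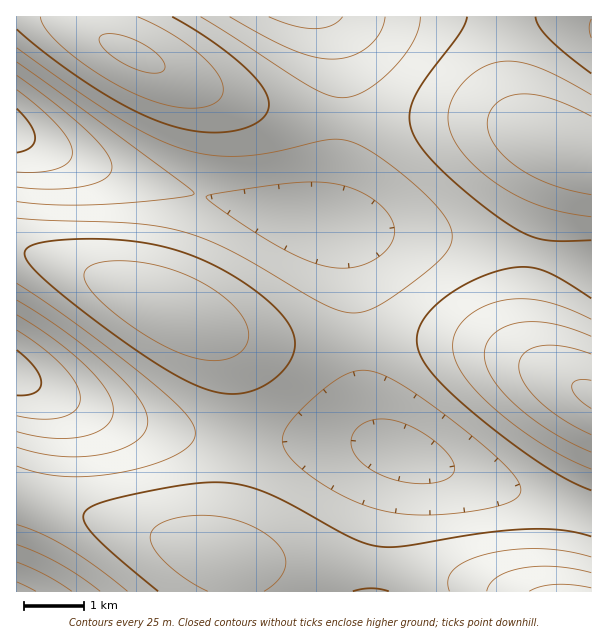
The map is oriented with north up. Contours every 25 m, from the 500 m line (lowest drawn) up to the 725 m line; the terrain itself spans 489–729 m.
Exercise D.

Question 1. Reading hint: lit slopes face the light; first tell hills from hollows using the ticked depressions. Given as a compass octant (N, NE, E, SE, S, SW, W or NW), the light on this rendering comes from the NW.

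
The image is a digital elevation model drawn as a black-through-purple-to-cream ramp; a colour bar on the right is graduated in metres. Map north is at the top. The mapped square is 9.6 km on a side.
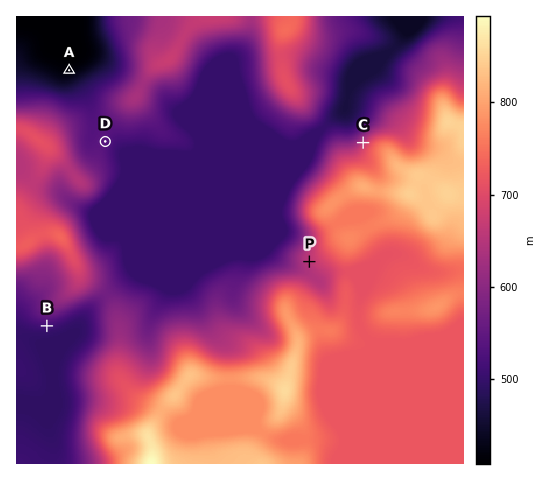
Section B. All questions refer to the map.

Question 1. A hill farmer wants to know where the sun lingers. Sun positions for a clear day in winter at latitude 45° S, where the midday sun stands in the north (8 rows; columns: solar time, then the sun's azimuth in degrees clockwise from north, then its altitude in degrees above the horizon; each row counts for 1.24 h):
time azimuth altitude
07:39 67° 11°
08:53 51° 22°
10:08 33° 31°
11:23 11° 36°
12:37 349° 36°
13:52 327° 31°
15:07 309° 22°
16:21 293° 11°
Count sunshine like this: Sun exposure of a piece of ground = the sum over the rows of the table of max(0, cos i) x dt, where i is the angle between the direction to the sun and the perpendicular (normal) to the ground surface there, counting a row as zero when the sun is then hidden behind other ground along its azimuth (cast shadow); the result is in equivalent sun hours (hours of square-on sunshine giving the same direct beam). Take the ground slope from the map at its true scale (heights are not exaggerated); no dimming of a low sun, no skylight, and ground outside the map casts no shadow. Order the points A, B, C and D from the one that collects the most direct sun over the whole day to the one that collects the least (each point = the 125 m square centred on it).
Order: C > A > D > B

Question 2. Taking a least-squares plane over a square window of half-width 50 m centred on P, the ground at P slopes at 7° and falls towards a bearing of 244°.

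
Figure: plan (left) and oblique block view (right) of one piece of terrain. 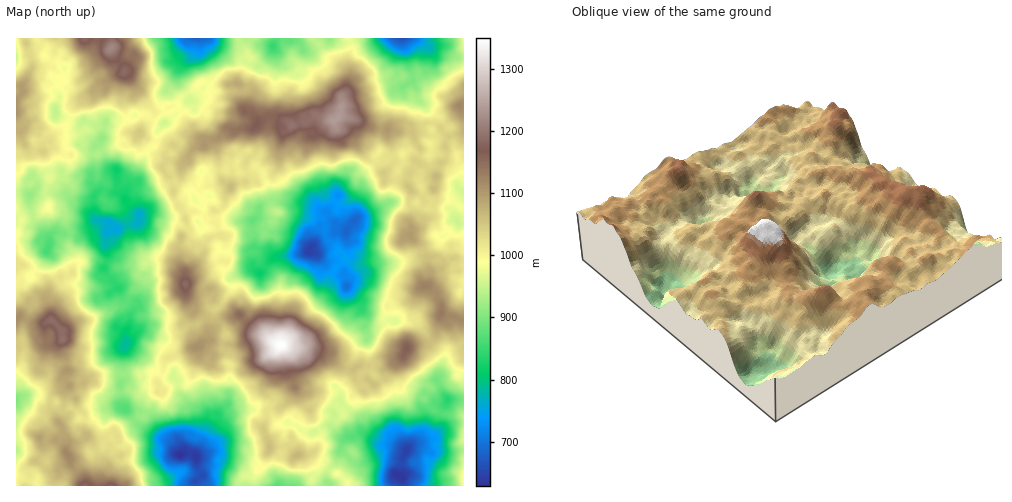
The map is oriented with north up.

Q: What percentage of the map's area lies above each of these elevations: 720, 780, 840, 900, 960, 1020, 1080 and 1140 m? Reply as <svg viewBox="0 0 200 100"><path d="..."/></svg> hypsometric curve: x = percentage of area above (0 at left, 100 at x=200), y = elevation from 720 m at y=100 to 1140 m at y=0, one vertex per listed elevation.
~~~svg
<svg viewBox="0 0 200 100"><path d="M193 100l-10-14-11-15-19-14-31-14-46-14-45-15-19-14"/></svg>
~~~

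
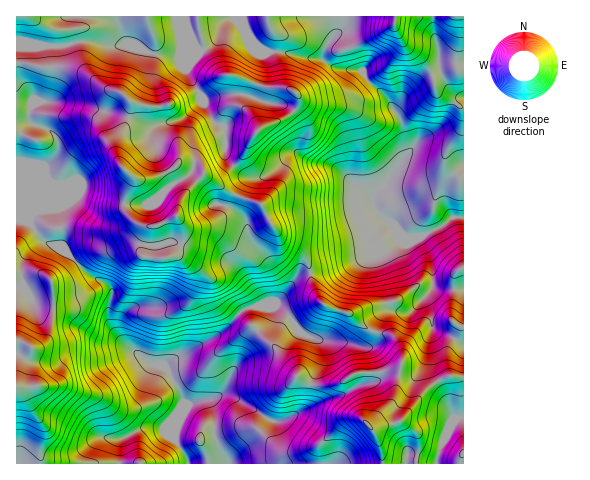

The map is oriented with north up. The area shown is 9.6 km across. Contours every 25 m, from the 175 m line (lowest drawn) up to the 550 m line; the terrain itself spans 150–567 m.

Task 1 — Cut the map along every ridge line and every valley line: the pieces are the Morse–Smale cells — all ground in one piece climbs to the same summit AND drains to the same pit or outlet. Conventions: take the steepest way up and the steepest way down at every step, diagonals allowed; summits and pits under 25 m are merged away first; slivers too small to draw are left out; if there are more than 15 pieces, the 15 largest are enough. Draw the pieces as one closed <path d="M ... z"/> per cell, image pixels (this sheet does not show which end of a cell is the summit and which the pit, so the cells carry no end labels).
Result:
<path d="M242 16l-125 0 1 8 6 18 7 4-21 0-16-4-16 0-15 4-46-2-1 176 13 2 14 19 20 8-3-4 0-16-3-18-2-1-12 0 2-3 35-15 32 11 35 2 10-3 11-14 24-16 15 17 8 15 17 4 13 12 8 24 14 15 11 21 3 7-2 13 21-25 9-1 0-9-5-9-22-14-22-38-35-14-19-14 8 3 6-1 13-12-8-12 0-27-8-3-5-5-26-50 15-18 9-5 7-6 8-19 10-3 8 7z"/><path d="M22 220l-6 1 0 242 103 1 2-24 19-11 10-2 14 2 10 11 9-34 0-8-15-28-20-8-17-12-17-18-6-14 4-20 0-8-3-4-21-12-25-25-20-8-11-16z"/><path d="M463 99l-7 6-21 27-15 8-7 7-27 38-11 10-1 5-4-4-13-7-20-20-7-4-18-3-17-8-5 2-14 14-17 8-11-1-16-11-10 11-12 2 29 18 21 7 22 38 22 14 7 17 29-5 31-14 12-2-4 4 0 8 7 21 2 17 8 9 14 1 19-19 4-7 5 3 26-1z"/><path d="M175 242l-8 0-8 4-33-2-25 10-13 15 0 4 3 3 13 6 8 8-4 28 6 14 17 18 17 12 18 6 17 30 0 8-8 33-14-11-11-1-10 2-19 11-1 24 108-1-7-9-7-19 0-19-2-10-4-5-4-1 10-1 10-8 17-35 5-14 17-17 5-10 0-7-8-2 2-2-7-13-14-19-10-9z"/><path d="M277 305l-9 3-2 13-20 21-5 14-17 35-10 8-10 1 4 1 5 9 1 25 7 19 8 10 153 0-1-16-11-23 24-27 8-35 0-10-4-11-6-6-13-4-3 1-3 11-4 3-55-8-13-6-6-6-4-8z"/><path d="M284 52l-8 1 5 29 5 6 7 3 5 5 0 8-12 14-26 10-8 10-11 20-8 8 15 11 11 1 17-8 14-14 5-2 17 8 18 3 7 4 20 20 13 7 4 4 1-5 11-10 24-35-11-34-11-17-22-21-4-7-21-1-20-11-15-1z"/><path d="M192 172l-24 16-11 14-10 3-35-2-32-11-37 17 14 2 3 18 0 16 28 29 2-8 11-12 22-9 17-1 19 2 8-4 8 0 56 21 10 9 14 19 7 13-2 2 2 2 12-5 7-10-3-13-11-21-14-15-8-24-13-12-17-4-8-15z"/><path d="M432 16l-86 0-3 12-14 14-6 14 3 7 10 5 20 2 8 3 2 5 22 21 11 17 12 34 9-10 15-8 21-27 8-7 0-28-5 0-4-6-15 2 0-11-6-22z"/><path d="M235 18l-6 0-5 4-7 18-7 6-9 5-15 18 26 50 5 5 8 3 0 27 7 11 9-7 11-20 8-10 26-10 12-14 0-8-5-5-7-3-5-6-5-29-14-3-10-10-8-14z"/><path d="M433 286l-4 7-17 18-13 1-9-2-4 2-6 8-2 12 12 2 5 5 7 14 0 10-8 35-24 27 2 4 27-7 29-35 21-11-1-25 12-24 4-1 0-36-26-1z"/><path d="M452 375l-6 1-18 11-29 35-27 8 9 18 2 16 52 0 2-2 5-18 8-17 6-9 8-1 0-40z"/><path d="M383 252l-12 2-31 14-30 5 6 21 7 10 27 10 13 12 13 6 6-17 4-4 7-2-5-7-2-17-7-21 0-8z"/><path d="M309 274l-9 1-23 27-14 5 8 1 6-3 14 14 4 8 6 6 13 6 33 4 15 4 9-1 5-13-13-7-13-12-27-10-7-10z"/><path d="M116 16l-99 0-1 27 47 3 15-4 16 0 16 4 19-1-5-3z"/><path d="M344 16l-77 1 5 12 5 7 0 16 45 8 7-18 14-14z"/>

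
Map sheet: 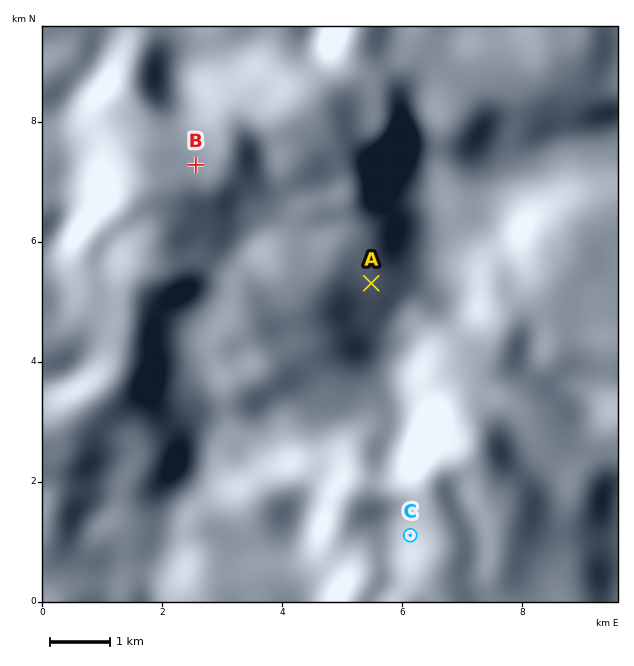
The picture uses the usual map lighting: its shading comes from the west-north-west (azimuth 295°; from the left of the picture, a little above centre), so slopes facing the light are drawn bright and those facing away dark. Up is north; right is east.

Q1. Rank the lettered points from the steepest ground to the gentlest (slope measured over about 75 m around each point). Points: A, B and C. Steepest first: C A B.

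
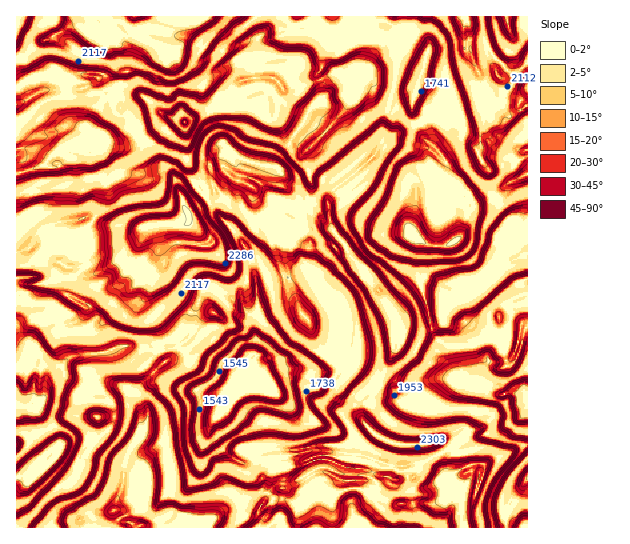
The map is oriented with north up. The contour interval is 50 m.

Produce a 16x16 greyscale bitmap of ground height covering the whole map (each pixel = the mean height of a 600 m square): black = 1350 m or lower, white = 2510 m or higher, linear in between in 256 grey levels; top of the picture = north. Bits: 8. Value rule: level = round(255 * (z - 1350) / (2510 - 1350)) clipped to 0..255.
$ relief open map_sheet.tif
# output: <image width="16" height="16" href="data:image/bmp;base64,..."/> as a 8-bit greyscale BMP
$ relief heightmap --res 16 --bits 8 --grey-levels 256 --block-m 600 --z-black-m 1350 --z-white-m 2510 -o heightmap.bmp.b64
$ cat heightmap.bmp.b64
<image width="16" height="16" href="data:image/bmp;base64,Qk02BQAAAAAAADYEAAAoAAAAEAAAABAAAAABAAgAAAAAAAABAAATCwAAEwsAAAABAAAAAAAAAAAAAAEBAQACAgIAAwMDAAQEBAAFBQUABgYGAAcHBwAICAgACQkJAAoKCgALCwsADAwMAA0NDQAODg4ADw8PABAQEAAREREAEhISABMTEwAUFBQAFRUVABYWFgAXFxcAGBgYABkZGQAaGhoAGxsbABwcHAAdHR0AHh4eAB8fHwAgICAAISEhACIiIgAjIyMAJCQkACUlJQAmJiYAJycnACgoKAApKSkAKioqACsrKwAsLCwALS0tAC4uLgAvLy8AMDAwADExMQAyMjIAMzMzADQ0NAA1NTUANjY2ADc3NwA4ODgAOTk5ADo6OgA7OzsAPDw8AD09PQA+Pj4APz8/AEBAQABBQUEAQkJCAENDQwBEREQARUVFAEZGRgBHR0cASEhIAElJSQBKSkoAS0tLAExMTABNTU0ATk5OAE9PTwBQUFAAUVFRAFJSUgBTU1MAVFRUAFVVVQBWVlYAV1dXAFhYWABZWVkAWlpaAFtbWwBcXFwAXV1dAF5eXgBfX18AYGBgAGFhYQBiYmIAY2NjAGRkZABlZWUAZmZmAGdnZwBoaGgAaWlpAGpqagBra2sAbGxsAG1tbQBubm4Ab29vAHBwcABxcXEAcnJyAHNzcwB0dHQAdXV1AHZ2dgB3d3cAeHh4AHl5eQB6enoAe3t7AHx8fAB9fX0Afn5+AH9/fwCAgIAAgYGBAIKCggCDg4MAhISEAIWFhQCGhoYAh4eHAIiIiACJiYkAioqKAIuLiwCMjIwAjY2NAI6OjgCPj48AkJCQAJGRkQCSkpIAk5OTAJSUlACVlZUAlpaWAJeXlwCYmJgAmZmZAJqamgCbm5sAnJycAJ2dnQCenp4An5+fAKCgoAChoaEAoqKiAKOjowCkpKQApaWlAKampgCnp6cAqKioAKmpqQCqqqoAq6urAKysrACtra0Arq6uAK+vrwCwsLAAsbGxALKysgCzs7MAtLS0ALW1tQC2trYAt7e3ALi4uAC5ubkAurq6ALu7uwC8vLwAvb29AL6+vgC/v78AwMDAAMHBwQDCwsIAw8PDAMTExADFxcUAxsbGAMfHxwDIyMgAycnJAMrKygDLy8sAzMzMAM3NzQDOzs4Az8/PANDQ0ADR0dEA0tLSANPT0wDU1NQA1dXVANbW1gDX19cA2NjYANnZ2QDa2toA29vbANzc3ADd3d0A3t7eAN/f3wDg4OAA4eHhAOLi4gDj4+MA5OTkAOXl5QDm5uYA5+fnAOjo6ADp6ekA6urqAOvr6wDs7OwA7e3tAO7u7gDv7+8A8PDwAPHx8QDy8vIA8/PzAPT09AD19fUA9vb2APf39wD4+PgA+fn5APr6+gD7+/sA/Pz8AP39/QD+/v4A////AHuz09zNxLWcmJ6Moq/HpVw5cqrUu4mRjpSnoqWsz7lcSUaLybNXV3l8lKa5ubCngztoiamtRxE/Qm6sqI6Ng04/YICYiU8QAipmkaF/YVVIWGx3eYN9QxZMdoCyoXducniBjKGehYBWg4mExLSdhXiNoavExZmFcoV/n8aQpaaKqqqz1trPu4OWmcB9WFiMqamqstrw8aOlqbaZVjtKbKOGio6btcqxvLCnpXNTVW97ZVxhe5GSysWegqSZYmaUe3phX3paUJJzbXV9l3t8m42Ef4B7a2VYVFZvWXRmgaeel5KiqMCnbFRVaGByZoqrmqG70dTTxZdrfIB/f32frHY="/>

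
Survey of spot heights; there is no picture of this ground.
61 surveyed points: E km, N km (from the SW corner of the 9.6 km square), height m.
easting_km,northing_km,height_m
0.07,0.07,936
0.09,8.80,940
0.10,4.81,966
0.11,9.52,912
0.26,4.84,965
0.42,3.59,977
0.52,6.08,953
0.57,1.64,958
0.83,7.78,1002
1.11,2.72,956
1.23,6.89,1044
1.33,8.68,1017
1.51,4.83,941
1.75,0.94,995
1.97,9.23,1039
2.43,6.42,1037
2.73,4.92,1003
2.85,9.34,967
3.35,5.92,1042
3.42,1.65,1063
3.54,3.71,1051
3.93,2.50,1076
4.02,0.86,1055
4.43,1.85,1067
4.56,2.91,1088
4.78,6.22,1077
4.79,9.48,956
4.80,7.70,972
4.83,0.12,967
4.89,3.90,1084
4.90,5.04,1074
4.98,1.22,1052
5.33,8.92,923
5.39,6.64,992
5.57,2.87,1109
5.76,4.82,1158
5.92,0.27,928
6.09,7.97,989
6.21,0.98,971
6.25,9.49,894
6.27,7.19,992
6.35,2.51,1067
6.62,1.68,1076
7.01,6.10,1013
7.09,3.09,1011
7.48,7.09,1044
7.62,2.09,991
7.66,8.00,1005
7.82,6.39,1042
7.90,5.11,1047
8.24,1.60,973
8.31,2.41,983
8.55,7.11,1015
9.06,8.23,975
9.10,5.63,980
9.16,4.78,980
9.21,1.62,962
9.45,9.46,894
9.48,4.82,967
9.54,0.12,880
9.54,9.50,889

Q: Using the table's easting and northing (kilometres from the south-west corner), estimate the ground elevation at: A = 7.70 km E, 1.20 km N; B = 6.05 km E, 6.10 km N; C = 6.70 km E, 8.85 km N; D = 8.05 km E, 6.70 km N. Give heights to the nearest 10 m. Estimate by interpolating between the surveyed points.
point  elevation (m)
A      980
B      1010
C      960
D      1030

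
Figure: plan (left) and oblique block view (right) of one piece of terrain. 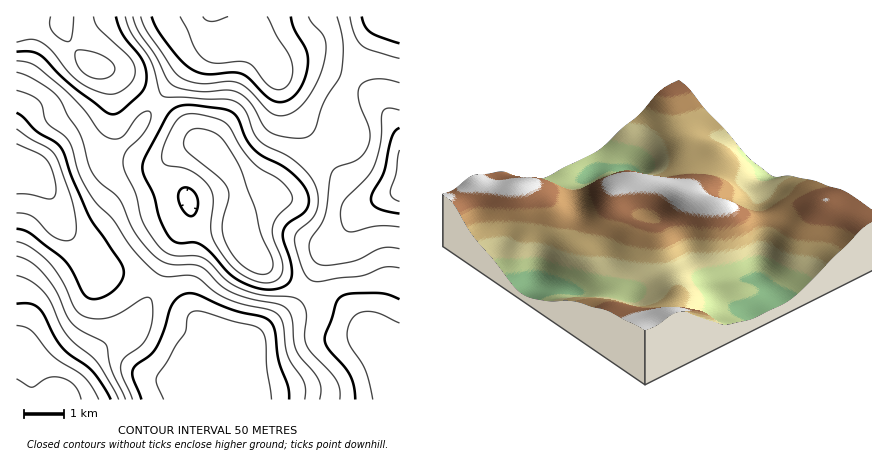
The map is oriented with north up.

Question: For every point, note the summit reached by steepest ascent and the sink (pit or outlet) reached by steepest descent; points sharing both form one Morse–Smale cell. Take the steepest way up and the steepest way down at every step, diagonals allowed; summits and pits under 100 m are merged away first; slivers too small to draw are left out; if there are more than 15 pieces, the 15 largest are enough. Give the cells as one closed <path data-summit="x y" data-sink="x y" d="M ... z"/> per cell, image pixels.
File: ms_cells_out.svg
<path data-summit="250 252" data-sink="16 166" d="M158 103l-24 31-32 25-54 18-11-3 16 26 9 26 16 20 18 28 34 1 28 9 20-48 0-7 6 3 48-3 7 3-1-40-7-18-19-22-14-10-18-20z"/><path data-summit="62 400" data-sink="16 166" d="M24 167l-8 1 0 232 46 0 5-12 22-28 15-14 20-11 9-7 24-44-27-9-34-1-18-28-16-20-9-26-11-20-10-10z"/><path data-summit="250 252" data-sink="274 70" d="M254 16l-62 0 9 18 18 14-11 0-10 5-41 49 23 20 18 20 14 10 17 18 8 18 1 30 3-8 5-5 36-14 42-37-8-14-23-28-24-52-13-13-14-5 7-6 4-8z"/><path data-summit="94 66" data-sink="16 166" d="M62 16l-46 0 0 150 14 3 14 8 12-2 46-16 32-25 23-32-37-28-28-8-6-5-19-23-5-12z"/><path data-summit="250 252" data-sink="238 400" d="M232 229l-36 3-16-2-22 52 0 3 16 10 20 23 13 6-7 4-6 10-6 16 1 14 11 32 38 0 9-40 1-18 22-18 24-17 13-15-43-27-15-15-9-16z"/><path data-summit="368 332" data-sink="238 400" d="M308 291l-14 16-24 17-22 18-1 18-9 40 150 0-3-18 0-14 15-14 0-8-32-14-10-12-18-16z"/><path data-summit="388 16" data-sink="274 70" d="M384 16l-128 0-7 20-7 6 12 3 15 15 24 52 23 28 8 13 22-11 9-8-13-26 0-8 6-18z"/><path data-summit="250 252" data-sink="400 188" d="M324 153l-40 36-38 16-5 5-3 8 1 14 10 18 19 18 38 23 16-35 22-22 13-22 9-6 16-8-18 1-8-4z"/><path data-summit="62 400" data-sink="238 400" d="M158 284l-25 44-9 7-20 11-15 14-24 32-3 8 138 0 0-6-11-26-1-14 6-16 6-10 7-4-13-6-20-23z"/><path data-summit="388 16" data-sink="400 188" d="M394 16l-11 2-31 56-9 22-1 12 13 26-3 4-27 16 26 36 13 9 14 0 22-9 0-172z"/><path data-summit="368 332" data-sink="400 188" d="M400 191l-34 15-9 6-13 22-22 22-14 34 0 2 6 3 26 9 18 16 10 12 30 14z"/><path data-summit="94 66" data-sink="274 70" d="M190 16l-128 0 0 10 8 16 16 19 6 5 28 8 38 28 40-49 10-5 11 0-18-14z"/><path data-summit="368 332" data-sink="16 166" d="M400 355l-15 13 0 14 5 18 10 0z"/>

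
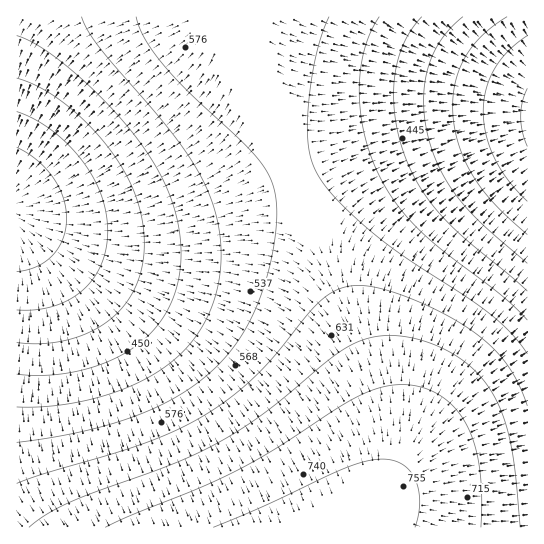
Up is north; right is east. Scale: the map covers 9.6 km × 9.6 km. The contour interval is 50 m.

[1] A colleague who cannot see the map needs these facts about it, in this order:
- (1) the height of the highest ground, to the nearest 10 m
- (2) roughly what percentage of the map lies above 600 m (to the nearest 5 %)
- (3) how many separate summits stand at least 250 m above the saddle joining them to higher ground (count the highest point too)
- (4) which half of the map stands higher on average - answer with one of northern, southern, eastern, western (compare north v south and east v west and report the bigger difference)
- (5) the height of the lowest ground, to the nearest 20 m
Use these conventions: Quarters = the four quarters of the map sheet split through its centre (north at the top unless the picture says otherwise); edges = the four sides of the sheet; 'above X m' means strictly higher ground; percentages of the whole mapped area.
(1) The highest point reaches roughly 770 m.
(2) Roughly 30 % of the ground is higher than 600 m.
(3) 1 summit rises at least 250 m above its surroundings.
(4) Taken as a whole, the southern half is higher than the northern.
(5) About 240 m is the lowest elevation on the sheet.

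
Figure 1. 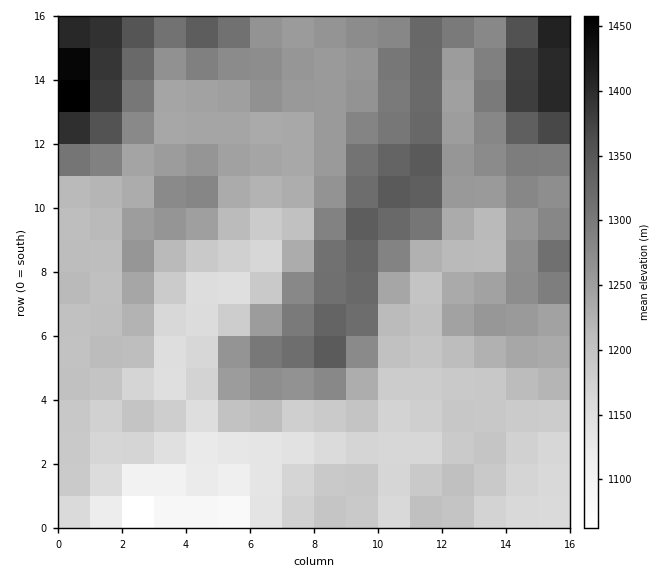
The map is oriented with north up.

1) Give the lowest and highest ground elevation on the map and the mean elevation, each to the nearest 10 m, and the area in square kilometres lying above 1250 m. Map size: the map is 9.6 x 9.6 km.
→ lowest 1050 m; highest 1490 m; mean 1240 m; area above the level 37.9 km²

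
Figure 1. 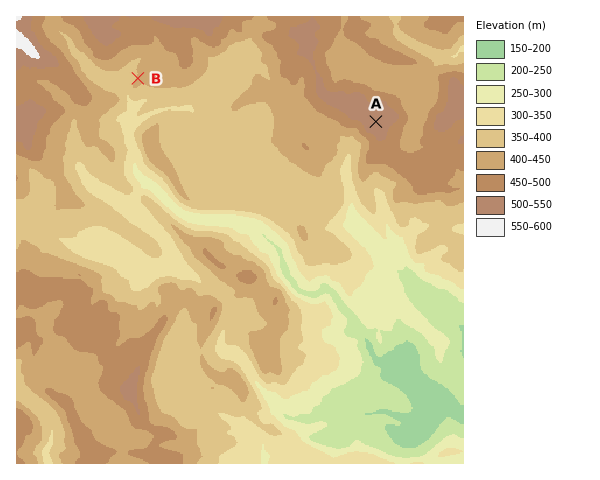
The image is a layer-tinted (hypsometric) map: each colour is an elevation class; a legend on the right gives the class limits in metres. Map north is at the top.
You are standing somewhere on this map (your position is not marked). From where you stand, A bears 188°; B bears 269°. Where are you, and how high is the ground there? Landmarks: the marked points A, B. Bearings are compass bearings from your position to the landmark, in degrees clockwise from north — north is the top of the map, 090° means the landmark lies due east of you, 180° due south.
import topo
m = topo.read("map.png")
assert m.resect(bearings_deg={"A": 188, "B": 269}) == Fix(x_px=383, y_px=74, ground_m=410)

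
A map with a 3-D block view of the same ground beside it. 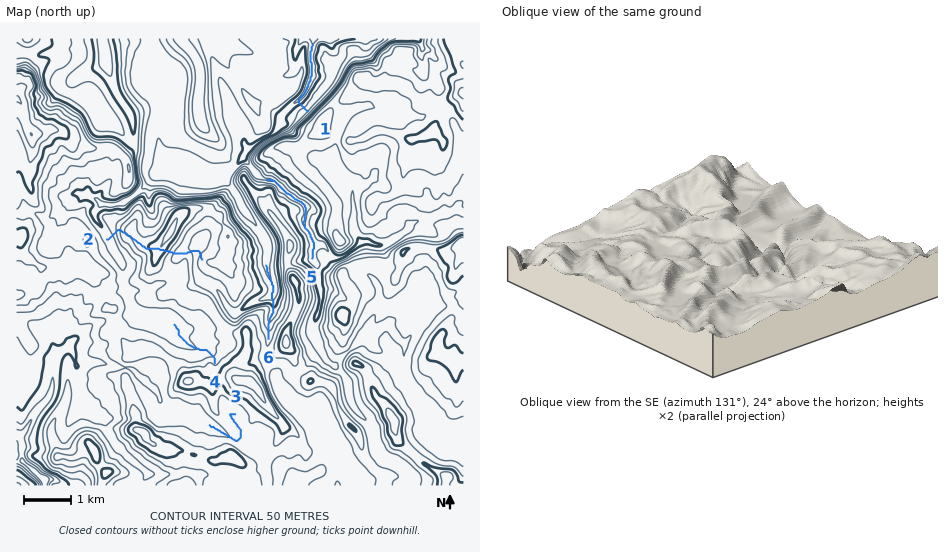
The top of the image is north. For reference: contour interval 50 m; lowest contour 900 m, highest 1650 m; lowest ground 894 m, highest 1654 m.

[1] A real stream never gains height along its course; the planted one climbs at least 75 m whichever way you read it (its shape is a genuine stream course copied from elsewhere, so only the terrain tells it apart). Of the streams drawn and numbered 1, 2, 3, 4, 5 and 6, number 2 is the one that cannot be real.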